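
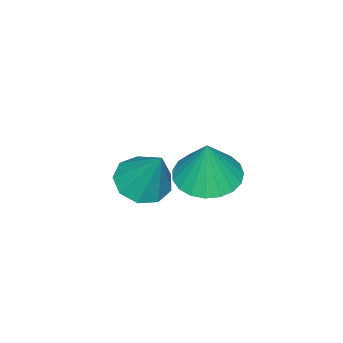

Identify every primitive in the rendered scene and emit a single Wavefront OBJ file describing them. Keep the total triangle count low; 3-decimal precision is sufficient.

v -1.49 0.918 -2.283
v -0.833 0.264 -2.355
v -1.17 1.082 -0.857
v -0.635 0.586 -2.437
v -0.585 0.966 -2.492
v -0.692 1.337 -2.51
v -0.936 1.636 -2.49
v -1.277 1.81 -2.433
v -1.654 1.831 -2.351
v -2.003 1.693 -2.257
v -2.263 1.422 -2.167
v -2.39 1.063 -2.097
v -2.361 0.68 -2.059
v -2.182 0.337 -2.06
v -1.883 0.095 -2.1
v -1.516 -0.005 -2.171
v -1.144 0.055 -2.261
v -2.588 -1.86 -4.496
v -1.867 -1.545 -4.844
v -2.212 -0.98 -2.924
v -2.316 -1.177 -4.943
v -2.892 -1.129 -4.832
v -3.325 -1.422 -4.564
v -3.414 -1.921 -4.264
v -3.116 -2.39 -4.073
v -2.571 -2.612 -4.079
v -2.034 -2.481 -4.281
v -1.756 -2.06 -4.583
f 2 1 4
f 2 4 3
f 4 1 5
f 4 5 3
f 5 1 6
f 5 6 3
f 6 1 7
f 6 7 3
f 7 1 8
f 7 8 3
f 8 1 9
f 8 9 3
f 9 1 10
f 9 10 3
f 10 1 11
f 10 11 3
f 11 1 12
f 11 12 3
f 12 1 13
f 12 13 3
f 13 1 14
f 13 14 3
f 14 1 15
f 14 15 3
f 15 1 16
f 15 16 3
f 16 1 17
f 16 17 3
f 17 1 2
f 17 2 3
f 19 18 21
f 19 21 20
f 21 18 22
f 21 22 20
f 22 18 23
f 22 23 20
f 23 18 24
f 23 24 20
f 24 18 25
f 24 25 20
f 25 18 26
f 25 26 20
f 26 18 27
f 26 27 20
f 27 18 28
f 27 28 20
f 28 18 19
f 28 19 20



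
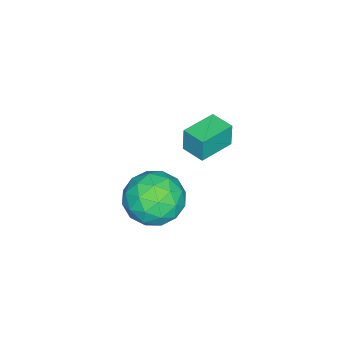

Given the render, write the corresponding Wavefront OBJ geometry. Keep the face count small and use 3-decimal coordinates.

v 1.877 0.004 -1.676
v 2.498 -0.861 -1.104
v 0.322 -1.179 -1.776
v 0.943 -2.044 -1.204
v 0.614 -1.044 -0.61
v 1.575 -0.313 -0.548
v 1.245 -1.727 -2.332
v 2.206 -0.996 -2.27
v 2.108 -1.931 -1.51
v 1.718 -1.509 -0.446
v 1.102 -0.531 -2.434
v 0.712 -0.109 -1.37
v 2.324 -0.325 -1.381
v 0.496 -1.715 -1.499
v 0.302 -1.127 -1.149
v 0.668 -1.636 -0.814
v 1.782 -0.002 -1.054
v 2.147 -0.511 -0.719
v 1.04 -0.618 -0.428
v 0.673 -1.529 -2.161
v 1.038 -2.038 -1.826
v 2.152 -0.404 -2.066
v 2.518 -0.913 -1.731
v 1.78 -1.422 -2.452
v 2.46 -1.463 -1.284
v 1.546 -2.158 -1.343
v 1.723 -1.971 -2.005
v 2.288 -1.542 -1.969
v 2.231 -1.214 -0.658
v 1.317 -1.91 -0.717
v 1.123 -1.322 -0.368
v 1.688 -0.892 -0.332
v 2.001 -1.843 -0.897
v 1.503 -0.13 -2.163
v 0.589 -0.826 -2.222
v 1.132 -1.148 -2.548
v 1.697 -0.718 -2.512
v 1.274 0.118 -1.537
v 0.36 -0.577 -1.596
v 0.532 -0.498 -0.911
v 1.097 -0.069 -0.875
v 0.819 -0.197 -1.983
v -3.475 -0.878 -2.077
v -3.522 -0.872 -0.999
v -3.096 0.058 -2.066
v -3.143 0.065 -0.987
v -2.077 -1.445 -2.013
v -2.124 -1.438 -0.934
v -1.698 -0.508 -2.001
v -1.745 -0.502 -0.923
f 1 38 17
f 38 12 41
f 17 41 6
f 38 41 17
f 1 17 13
f 17 6 18
f 13 18 2
f 17 18 13
f 1 13 22
f 13 2 23
f 22 23 8
f 13 23 22
f 1 22 34
f 22 8 37
f 34 37 11
f 22 37 34
f 1 34 38
f 34 11 42
f 38 42 12
f 34 42 38
f 2 18 29
f 18 6 32
f 29 32 10
f 18 32 29
f 6 41 19
f 41 12 40
f 19 40 5
f 41 40 19
f 12 42 39
f 42 11 35
f 39 35 3
f 42 35 39
f 11 37 36
f 37 8 24
f 36 24 7
f 37 24 36
f 8 23 28
f 23 2 25
f 28 25 9
f 23 25 28
f 4 30 16
f 30 10 31
f 16 31 5
f 30 31 16
f 4 16 14
f 16 5 15
f 14 15 3
f 16 15 14
f 4 14 21
f 14 3 20
f 21 20 7
f 14 20 21
f 4 21 26
f 21 7 27
f 26 27 9
f 21 27 26
f 4 26 30
f 26 9 33
f 30 33 10
f 26 33 30
f 5 31 19
f 31 10 32
f 19 32 6
f 31 32 19
f 3 15 39
f 15 5 40
f 39 40 12
f 15 40 39
f 7 20 36
f 20 3 35
f 36 35 11
f 20 35 36
f 9 27 28
f 27 7 24
f 28 24 8
f 27 24 28
f 10 33 29
f 33 9 25
f 29 25 2
f 33 25 29
f 44 46 43
f 47 44 43
f 43 46 45
f 45 47 43
f 44 50 46
f 48 44 47
f 48 50 44
f 46 50 45
f 49 47 45
f 45 50 49
f 49 48 47
f 50 48 49



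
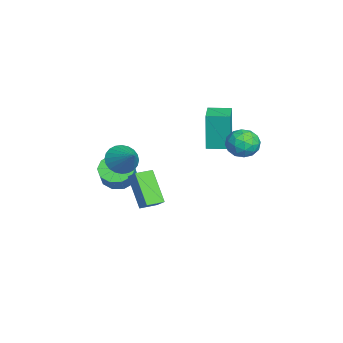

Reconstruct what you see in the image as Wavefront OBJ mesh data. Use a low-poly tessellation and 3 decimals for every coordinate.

v 0.797 2.824 1.152
v 1.692 2.952 1.142
v 0.928 2.008 2.358
v 1.823 2.136 2.348
v 1.269 2.826 2.536
v 1.189 3.33 1.791
v 1.431 1.63 1.709
v 1.351 2.134 0.964
v 2.084 2.214 1.486
v 1.984 2.953 1.998
v 0.636 2.007 1.502
v 0.536 2.746 2.014
v 1.233 2.96 1.041
v 1.387 2 2.459
v 1.061 2.405 2.57
v 1.587 2.481 2.564
v 0.937 3.182 1.422
v 1.464 3.258 1.416
v 1.215 3.183 2.236
v 1.156 1.702 2.084
v 1.683 1.778 2.078
v 1.033 2.479 0.936
v 1.559 2.555 0.93
v 1.405 1.777 1.264
v 1.99 2.601 1.237
v 2.066 2.121 1.947
v 1.836 1.824 1.571
v 1.789 2.12 1.133
v 1.931 3.036 1.538
v 2.008 2.556 2.247
v 1.682 2.961 2.358
v 1.635 3.258 1.919
v 2.161 2.602 1.741
v 0.612 2.404 1.253
v 0.689 1.924 1.962
v 0.985 1.702 1.581
v 0.938 1.999 1.142
v 0.554 2.839 1.553
v 0.63 2.359 2.263
v 0.831 2.84 2.367
v 0.784 3.136 1.929
v 0.459 2.358 1.759
v -0.608 -2.646 -4.12
v -1.775 -3.31 -2.505
v -1.175 -1.8 -4.182
v -2.342 -2.464 -2.567
v -0.058 -2.236 -3.553
v -1.225 -2.9 -1.938
v -0.625 -1.39 -3.615
v -1.792 -2.054 -2
v -3.141 -3.894 -3.231
v -2.693 -4.66 -3.625
v -1.952 -4.711 -2.683
v -2.399 -3.946 -2.289
v -2.416 -4.164 -3.816
v -1.674 -4.216 -2.874
v -2.415 -3.565 -3.784
v -1.673 -3.617 -2.842
v -2.691 -3.092 -3.541
v -1.95 -3.144 -2.598
v -3.139 -2.926 -3.179
v -2.398 -2.977 -2.237
v -3.588 -3.129 -2.837
v -2.847 -3.18 -1.895
v -3.866 -3.624 -2.646
v -3.124 -3.676 -1.704
v -3.867 -4.223 -2.678
v -3.125 -4.275 -1.736
v -3.59 -4.696 -2.922
v -2.849 -4.748 -1.979
v -3.142 -4.863 -3.283
v -2.401 -4.914 -2.341
v 2.391 -3.241 1.076
v 2.985 -3.774 0.729
v 3.569 -2.559 2.044
v 3.003 -3.508 0.519
v 2.928 -3.201 0.393
v 2.772 -2.901 0.372
v 2.557 -2.652 0.458
v 2.317 -2.493 0.638
v 2.089 -2.448 0.885
v 1.906 -2.524 1.161
v 1.797 -2.709 1.424
v 1.779 -2.975 1.634
v 1.853 -3.281 1.759
v 2.01 -3.582 1.781
v 2.225 -3.83 1.695
v 2.465 -3.989 1.515
v 2.693 -4.034 1.268
v 2.876 -3.959 0.992
v -2.562 0.68 -0.13
v -2.793 0.646 2.027
v -2.528 1.899 -0.107
v -2.759 1.865 2.05
v -1.061 0.635 0.03
v -1.292 0.601 2.187
v -1.027 1.854 0.053
v -1.258 1.82 2.21
f 1 38 17
f 38 12 41
f 17 41 6
f 38 41 17
f 1 17 13
f 17 6 18
f 13 18 2
f 17 18 13
f 1 13 22
f 13 2 23
f 22 23 8
f 13 23 22
f 1 22 34
f 22 8 37
f 34 37 11
f 22 37 34
f 1 34 38
f 34 11 42
f 38 42 12
f 34 42 38
f 2 18 29
f 18 6 32
f 29 32 10
f 18 32 29
f 6 41 19
f 41 12 40
f 19 40 5
f 41 40 19
f 12 42 39
f 42 11 35
f 39 35 3
f 42 35 39
f 11 37 36
f 37 8 24
f 36 24 7
f 37 24 36
f 8 23 28
f 23 2 25
f 28 25 9
f 23 25 28
f 4 30 16
f 30 10 31
f 16 31 5
f 30 31 16
f 4 16 14
f 16 5 15
f 14 15 3
f 16 15 14
f 4 14 21
f 14 3 20
f 21 20 7
f 14 20 21
f 4 21 26
f 21 7 27
f 26 27 9
f 21 27 26
f 4 26 30
f 26 9 33
f 30 33 10
f 26 33 30
f 5 31 19
f 31 10 32
f 19 32 6
f 31 32 19
f 3 15 39
f 15 5 40
f 39 40 12
f 15 40 39
f 7 20 36
f 20 3 35
f 36 35 11
f 20 35 36
f 9 27 28
f 27 7 24
f 28 24 8
f 27 24 28
f 10 33 29
f 33 9 25
f 29 25 2
f 33 25 29
f 44 46 43
f 47 44 43
f 43 46 45
f 45 47 43
f 44 50 46
f 48 44 47
f 48 50 44
f 46 50 45
f 49 47 45
f 45 50 49
f 49 48 47
f 50 48 49
f 52 51 55
f 52 55 53
f 53 55 56
f 53 56 54
f 55 51 57
f 55 57 56
f 56 57 58
f 56 58 54
f 57 51 59
f 57 59 58
f 58 59 60
f 58 60 54
f 59 51 61
f 59 61 60
f 60 61 62
f 60 62 54
f 61 51 63
f 61 63 62
f 62 63 64
f 62 64 54
f 63 51 65
f 63 65 64
f 64 65 66
f 64 66 54
f 65 51 67
f 65 67 66
f 66 67 68
f 66 68 54
f 67 51 69
f 67 69 68
f 68 69 70
f 68 70 54
f 69 51 71
f 69 71 70
f 70 71 72
f 70 72 54
f 71 51 52
f 71 52 72
f 72 52 53
f 72 53 54
f 74 73 76
f 74 76 75
f 76 73 77
f 76 77 75
f 77 73 78
f 77 78 75
f 78 73 79
f 78 79 75
f 79 73 80
f 79 80 75
f 80 73 81
f 80 81 75
f 81 73 82
f 81 82 75
f 82 73 83
f 82 83 75
f 83 73 84
f 83 84 75
f 84 73 85
f 84 85 75
f 85 73 86
f 85 86 75
f 86 73 87
f 86 87 75
f 87 73 88
f 87 88 75
f 88 73 89
f 88 89 75
f 89 73 90
f 89 90 75
f 90 73 74
f 90 74 75
f 92 94 91
f 95 92 91
f 91 94 93
f 93 95 91
f 92 98 94
f 96 92 95
f 96 98 92
f 94 98 93
f 97 95 93
f 93 98 97
f 97 96 95
f 98 96 97



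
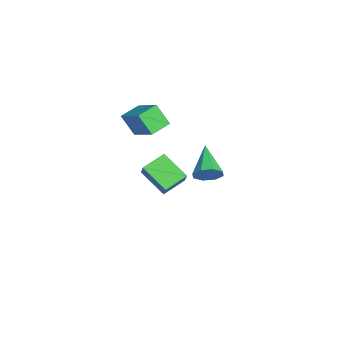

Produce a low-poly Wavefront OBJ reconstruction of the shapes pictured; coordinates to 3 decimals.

v 2.581 0.579 2.908
v 1.682 -0.328 3.713
v 2.006 1.52 3.327
v 1.107 0.613 4.131
v 3.213 0.627 3.669
v 2.314 -0.28 4.473
v 2.638 1.568 4.087
v 1.739 0.661 4.892
v -3.187 -0.385 2.709
v -3.568 -0.97 3.735
v -3.82 0.455 2.954
v -4.201 -0.129 3.979
v -1.859 0.349 3.621
v -2.24 -0.235 4.646
v -2.492 1.19 3.865
v -2.873 0.605 4.891
v -2.198 2.9 0.48
v -1.881 2.54 1.057
v -3.802 2.9 1.36
v -1.852 3.111 1.111
v -2.024 3.558 0.796
v -2.299 3.619 0.295
v -2.514 3.26 -0.097
v -2.544 2.689 -0.151
v -2.371 2.242 0.165
v -2.096 2.18 0.665
f 2 4 1
f 5 2 1
f 1 4 3
f 3 5 1
f 2 8 4
f 6 2 5
f 6 8 2
f 4 8 3
f 7 5 3
f 3 8 7
f 7 6 5
f 8 6 7
f 10 12 9
f 13 10 9
f 9 12 11
f 11 13 9
f 10 16 12
f 14 10 13
f 14 16 10
f 12 16 11
f 15 13 11
f 11 16 15
f 15 14 13
f 16 14 15
f 18 17 20
f 18 20 19
f 20 17 21
f 20 21 19
f 21 17 22
f 21 22 19
f 22 17 23
f 22 23 19
f 23 17 24
f 23 24 19
f 24 17 25
f 24 25 19
f 25 17 26
f 25 26 19
f 26 17 18
f 26 18 19



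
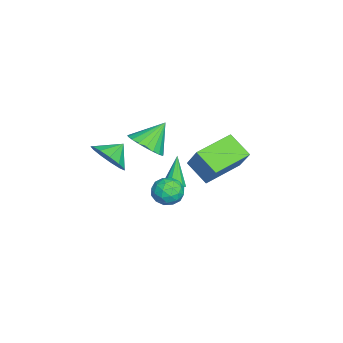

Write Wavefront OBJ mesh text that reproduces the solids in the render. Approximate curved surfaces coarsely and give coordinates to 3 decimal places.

v 2.522 -0.655 2.69
v 3.28 -0.871 3.306
v 1.818 0.175 3.85
v 3.409 -0.517 3.131
v 3.385 -0.186 2.88
v 3.212 0.063 2.596
v 2.919 0.188 2.328
v 2.558 0.168 2.123
v 2.191 0.005 2.016
v 1.88 -0.272 2.026
v 1.681 -0.615 2.151
v 1.628 -0.965 2.369
v 1.729 -1.261 2.642
v 1.967 -1.453 2.924
v 2.301 -1.506 3.166
v 2.674 -1.413 3.325
v 3.02 -1.188 3.375
v -2.304 0.053 -3.327
v -1.949 -0.377 -3.107
v -3.216 0.107 -1.753
v -1.801 -0.083 -3.031
v -1.812 0.255 -3.049
v -1.98 0.528 -3.156
v -2.251 0.651 -3.317
v -2.539 0.584 -3.481
v -2.752 0.348 -3.596
v -2.823 0.019 -3.626
v -2.73 -0.299 -3.561
v -2.501 -0.506 -3.422
v -2.21 -0.534 -3.253
v 1.038 3.529 0.707
v 0.326 2.569 1.528
v 1.855 4.054 2.028
v 1.143 3.095 2.85
v 2.517 2.125 0.35
v 1.805 1.166 1.172
v 3.334 2.651 1.672
v 2.622 1.691 2.493
v 3.819 -2.169 2.571
v 4.358 -2.424 3.411
v 3.181 -1.551 3.169
v 4.612 -1.951 3.191
v 4.614 -1.547 2.775
v 4.363 -1.34 2.294
v 3.94 -1.397 1.901
v 3.478 -1.699 1.721
v 3.124 -2.15 1.811
v 2.991 -2.607 2.142
v 3.121 -2.926 2.61
v 3.472 -3.004 3.065
v 3.933 -2.817 3.364
v -0.772 0.237 -2.199
v -0.145 0.798 -2.385
v 0.185 -0.718 -1.855
v 0.812 -0.157 -2.041
v 0.307 -0.027 -1.355
v -0.284 0.564 -1.567
v 0.324 -0.484 -2.673
v -0.267 0.107 -2.885
v 0.533 0.353 -2.678
v 0.522 0.635 -1.864
v -0.482 -0.555 -2.376
v -0.493 -0.273 -1.562
v -0.542 0.601 -2.322
v 0.582 -0.521 -1.918
v 0.286 -0.445 -1.514
v 0.654 -0.115 -1.624
v -0.624 0.464 -1.841
v -0.256 0.793 -1.951
v 0.01 0.309 -1.345
v 0.296 -0.713 -2.289
v 0.664 -0.384 -2.399
v -0.614 0.195 -2.616
v -0.246 0.525 -2.726
v 0.03 -0.229 -2.895
v 0.225 0.67 -2.604
v 0.787 0.108 -2.402
v 0.5 -0.084 -2.773
v 0.153 0.263 -2.898
v 0.218 0.836 -2.125
v 0.781 0.274 -1.923
v 0.484 0.351 -1.52
v 0.136 0.698 -1.644
v 0.617 0.574 -2.297
v -0.741 -0.194 -2.317
v -0.178 -0.756 -2.115
v -0.096 -0.618 -2.596
v -0.444 -0.271 -2.72
v -0.747 -0.028 -1.838
v -0.185 -0.59 -1.636
v -0.113 -0.183 -1.342
v -0.46 0.164 -1.467
v -0.577 -0.494 -1.943
f 2 1 4
f 2 4 3
f 4 1 5
f 4 5 3
f 5 1 6
f 5 6 3
f 6 1 7
f 6 7 3
f 7 1 8
f 7 8 3
f 8 1 9
f 8 9 3
f 9 1 10
f 9 10 3
f 10 1 11
f 10 11 3
f 11 1 12
f 11 12 3
f 12 1 13
f 12 13 3
f 13 1 14
f 13 14 3
f 14 1 15
f 14 15 3
f 15 1 16
f 15 16 3
f 16 1 17
f 16 17 3
f 17 1 2
f 17 2 3
f 19 18 21
f 19 21 20
f 21 18 22
f 21 22 20
f 22 18 23
f 22 23 20
f 23 18 24
f 23 24 20
f 24 18 25
f 24 25 20
f 25 18 26
f 25 26 20
f 26 18 27
f 26 27 20
f 27 18 28
f 27 28 20
f 28 18 29
f 28 29 20
f 29 18 30
f 29 30 20
f 30 18 19
f 30 19 20
f 32 34 31
f 35 32 31
f 31 34 33
f 33 35 31
f 32 38 34
f 36 32 35
f 36 38 32
f 34 38 33
f 37 35 33
f 33 38 37
f 37 36 35
f 38 36 37
f 40 39 42
f 40 42 41
f 42 39 43
f 42 43 41
f 43 39 44
f 43 44 41
f 44 39 45
f 44 45 41
f 45 39 46
f 45 46 41
f 46 39 47
f 46 47 41
f 47 39 48
f 47 48 41
f 48 39 49
f 48 49 41
f 49 39 50
f 49 50 41
f 50 39 51
f 50 51 41
f 51 39 40
f 51 40 41
f 52 89 68
f 89 63 92
f 68 92 57
f 89 92 68
f 52 68 64
f 68 57 69
f 64 69 53
f 68 69 64
f 52 64 73
f 64 53 74
f 73 74 59
f 64 74 73
f 52 73 85
f 73 59 88
f 85 88 62
f 73 88 85
f 52 85 89
f 85 62 93
f 89 93 63
f 85 93 89
f 53 69 80
f 69 57 83
f 80 83 61
f 69 83 80
f 57 92 70
f 92 63 91
f 70 91 56
f 92 91 70
f 63 93 90
f 93 62 86
f 90 86 54
f 93 86 90
f 62 88 87
f 88 59 75
f 87 75 58
f 88 75 87
f 59 74 79
f 74 53 76
f 79 76 60
f 74 76 79
f 55 81 67
f 81 61 82
f 67 82 56
f 81 82 67
f 55 67 65
f 67 56 66
f 65 66 54
f 67 66 65
f 55 65 72
f 65 54 71
f 72 71 58
f 65 71 72
f 55 72 77
f 72 58 78
f 77 78 60
f 72 78 77
f 55 77 81
f 77 60 84
f 81 84 61
f 77 84 81
f 56 82 70
f 82 61 83
f 70 83 57
f 82 83 70
f 54 66 90
f 66 56 91
f 90 91 63
f 66 91 90
f 58 71 87
f 71 54 86
f 87 86 62
f 71 86 87
f 60 78 79
f 78 58 75
f 79 75 59
f 78 75 79
f 61 84 80
f 84 60 76
f 80 76 53
f 84 76 80



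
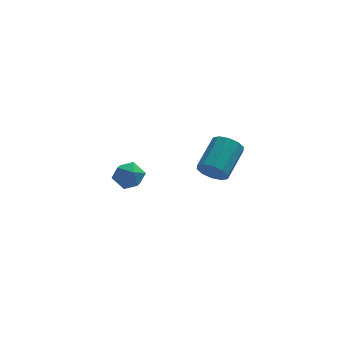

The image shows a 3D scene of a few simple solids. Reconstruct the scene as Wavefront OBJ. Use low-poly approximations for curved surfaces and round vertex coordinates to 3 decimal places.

v -2.538 3.91 -1.363
v -1.66 3.901 -1.657
v -2.64 2.439 -1.623
v -1.762 2.43 -1.917
v -1.949 2.576 -1.023
v -1.886 3.485 -0.862
v -2.414 2.855 -2.418
v -2.351 3.764 -2.257
v -1.584 3.249 -2.309
v -1.296 3.077 -1.447
v -3.004 3.263 -1.833
v -2.716 3.091 -0.971
v 1.317 -3.618 3.027
v 2.007 -3.801 2.645
v 2.894 -2.345 3.551
v 2.203 -2.162 3.933
v 1.756 -3.472 2.363
v 2.643 -2.017 3.268
v 1.338 -3.2 2.334
v 2.224 -1.744 3.239
v 0.911 -3.087 2.57
v 1.797 -1.631 3.475
v 0.639 -3.176 2.981
v 1.526 -1.721 3.886
v 0.626 -3.435 3.409
v 1.513 -1.979 4.315
v 0.877 -3.763 3.692
v 1.764 -2.308 4.597
v 1.296 -4.036 3.721
v 2.182 -2.58 4.626
v 1.723 -4.149 3.485
v 2.609 -2.693 4.39
v 1.994 -4.059 3.074
v 2.881 -2.604 3.979
f 1 12 6
f 1 6 2
f 1 2 8
f 1 8 11
f 1 11 12
f 2 6 10
f 6 12 5
f 12 11 3
f 11 8 7
f 8 2 9
f 4 10 5
f 4 5 3
f 4 3 7
f 4 7 9
f 4 9 10
f 5 10 6
f 3 5 12
f 7 3 11
f 9 7 8
f 10 9 2
f 14 13 17
f 14 17 15
f 15 17 18
f 15 18 16
f 17 13 19
f 17 19 18
f 18 19 20
f 18 20 16
f 19 13 21
f 19 21 20
f 20 21 22
f 20 22 16
f 21 13 23
f 21 23 22
f 22 23 24
f 22 24 16
f 23 13 25
f 23 25 24
f 24 25 26
f 24 26 16
f 25 13 27
f 25 27 26
f 26 27 28
f 26 28 16
f 27 13 29
f 27 29 28
f 28 29 30
f 28 30 16
f 29 13 31
f 29 31 30
f 30 31 32
f 30 32 16
f 31 13 33
f 31 33 32
f 32 33 34
f 32 34 16
f 33 13 14
f 33 14 34
f 34 14 15
f 34 15 16



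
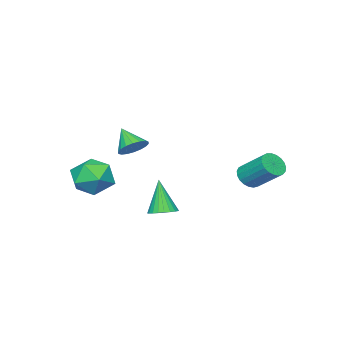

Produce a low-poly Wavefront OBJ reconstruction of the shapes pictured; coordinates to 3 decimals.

v -1.935 2.594 -1.608
v -1.236 2.424 -1.394
v -1.227 3.896 -0.257
v -1.925 4.066 -0.472
v -1.185 2.612 -1.638
v -1.176 4.084 -0.501
v -1.264 2.797 -1.876
v -1.255 4.269 -0.739
v -1.459 2.946 -2.069
v -1.449 4.418 -0.932
v -1.735 3.035 -2.181
v -1.726 4.507 -1.044
v -2.047 3.048 -2.195
v -2.037 4.52 -1.058
v -2.339 2.982 -2.107
v -2.329 4.454 -0.97
v -2.561 2.849 -1.933
v -2.551 4.321 -0.796
v -2.675 2.672 -1.703
v -2.665 4.144 -0.566
v -2.661 2.481 -1.457
v -2.651 3.953 -0.32
v -2.521 2.31 -1.236
v -2.511 3.782 -0.099
v -2.28 2.188 -1.08
v -2.27 3.66 0.057
v -1.979 2.137 -1.016
v -1.97 3.609 0.121
v -1.671 2.164 -1.054
v -1.661 3.636 0.083
v -1.408 2.265 -1.187
v -1.399 3.737 -0.05
v 3.306 1.671 -2.621
v 4.025 1.663 -2.493
v 2.974 1.129 -0.799
v 3.959 1.931 -2.424
v 3.795 2.16 -2.386
v 3.555 2.315 -2.384
v 3.278 2.372 -2.418
v 3.005 2.322 -2.482
v 2.778 2.173 -2.568
v 2.632 1.947 -2.662
v 2.588 1.68 -2.75
v 2.653 1.411 -2.818
v 2.818 1.182 -2.856
v 3.057 1.027 -2.858
v 3.334 0.971 -2.824
v 3.607 1.021 -2.76
v 3.834 1.17 -2.674
v 3.981 1.395 -2.58
v 2.365 -0.955 0.616
v 2.857 -0.562 1.109
v 2.135 -1.905 1.604
v 2.541 -0.413 1.177
v 2.19 -0.372 1.135
v 1.874 -0.447 0.989
v 1.655 -0.622 0.77
v 1.577 -0.863 0.52
v 1.655 -1.123 0.289
v 1.874 -1.349 0.123
v 2.19 -1.497 0.054
v 2.541 -1.538 0.097
v 2.857 -1.464 0.242
v 3.076 -1.288 0.462
v 3.154 -1.047 0.712
v 3.076 -0.788 0.943
v 4.131 -1.867 -2.167
v 4.812 -2.461 -1.349
v 2.508 -2.299 -1.131
v 3.189 -2.893 -0.313
v 3.266 -1.679 -0.404
v 4.269 -1.413 -1.044
v 3.051 -3.347 -1.436
v 4.054 -3.081 -2.076
v 4.144 -3.377 -0.897
v 4.277 -2.346 -0.258
v 3.043 -2.414 -2.222
v 3.176 -1.383 -1.583
f 2 1 5
f 2 5 3
f 3 5 6
f 3 6 4
f 5 1 7
f 5 7 6
f 6 7 8
f 6 8 4
f 7 1 9
f 7 9 8
f 8 9 10
f 8 10 4
f 9 1 11
f 9 11 10
f 10 11 12
f 10 12 4
f 11 1 13
f 11 13 12
f 12 13 14
f 12 14 4
f 13 1 15
f 13 15 14
f 14 15 16
f 14 16 4
f 15 1 17
f 15 17 16
f 16 17 18
f 16 18 4
f 17 1 19
f 17 19 18
f 18 19 20
f 18 20 4
f 19 1 21
f 19 21 20
f 20 21 22
f 20 22 4
f 21 1 23
f 21 23 22
f 22 23 24
f 22 24 4
f 23 1 25
f 23 25 24
f 24 25 26
f 24 26 4
f 25 1 27
f 25 27 26
f 26 27 28
f 26 28 4
f 27 1 29
f 27 29 28
f 28 29 30
f 28 30 4
f 29 1 31
f 29 31 30
f 30 31 32
f 30 32 4
f 31 1 2
f 31 2 32
f 32 2 3
f 32 3 4
f 34 33 36
f 34 36 35
f 36 33 37
f 36 37 35
f 37 33 38
f 37 38 35
f 38 33 39
f 38 39 35
f 39 33 40
f 39 40 35
f 40 33 41
f 40 41 35
f 41 33 42
f 41 42 35
f 42 33 43
f 42 43 35
f 43 33 44
f 43 44 35
f 44 33 45
f 44 45 35
f 45 33 46
f 45 46 35
f 46 33 47
f 46 47 35
f 47 33 48
f 47 48 35
f 48 33 49
f 48 49 35
f 49 33 50
f 49 50 35
f 50 33 34
f 50 34 35
f 52 51 54
f 52 54 53
f 54 51 55
f 54 55 53
f 55 51 56
f 55 56 53
f 56 51 57
f 56 57 53
f 57 51 58
f 57 58 53
f 58 51 59
f 58 59 53
f 59 51 60
f 59 60 53
f 60 51 61
f 60 61 53
f 61 51 62
f 61 62 53
f 62 51 63
f 62 63 53
f 63 51 64
f 63 64 53
f 64 51 65
f 64 65 53
f 65 51 66
f 65 66 53
f 66 51 52
f 66 52 53
f 67 78 72
f 67 72 68
f 67 68 74
f 67 74 77
f 67 77 78
f 68 72 76
f 72 78 71
f 78 77 69
f 77 74 73
f 74 68 75
f 70 76 71
f 70 71 69
f 70 69 73
f 70 73 75
f 70 75 76
f 71 76 72
f 69 71 78
f 73 69 77
f 75 73 74
f 76 75 68



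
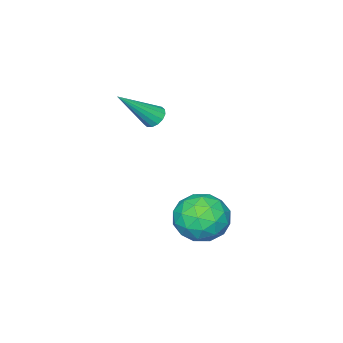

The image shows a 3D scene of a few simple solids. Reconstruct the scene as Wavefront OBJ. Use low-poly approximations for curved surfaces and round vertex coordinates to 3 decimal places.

v 1.61 2.345 -3.36
v 2.63 2.218 -3.912
v 1.05 0.662 -4.008
v 2.07 0.535 -4.56
v 2.03 0.504 -3.394
v 2.376 1.544 -2.994
v 1.304 1.336 -4.926
v 1.65 2.376 -4.526
v 2.441 1.594 -4.88
v 2.89 1.08 -3.933
v 0.79 1.8 -3.987
v 1.239 1.286 -3.04
v 2.169 2.429 -3.579
v 1.511 0.451 -4.341
v 1.487 0.433 -3.655
v 2.087 0.358 -3.98
v 2.02 2.033 -3.039
v 2.62 1.959 -3.364
v 2.267 0.951 -3.059
v 1.06 0.921 -4.556
v 1.66 0.847 -4.881
v 1.593 2.522 -3.94
v 2.193 2.447 -4.265
v 1.413 1.929 -4.861
v 2.658 1.988 -4.473
v 2.328 0.999 -4.854
v 1.878 1.469 -5.069
v 2.082 2.081 -4.834
v 2.922 1.686 -3.916
v 2.592 0.697 -4.297
v 2.569 0.678 -3.612
v 2.772 1.29 -3.376
v 2.81 1.319 -4.485
v 1.088 2.183 -3.623
v 0.758 1.194 -4.004
v 0.908 1.59 -4.544
v 1.111 2.202 -4.308
v 1.352 1.881 -3.066
v 1.022 0.892 -3.447
v 1.598 0.799 -3.086
v 1.802 1.411 -2.851
v 0.87 1.561 -3.435
v -0.517 -3.192 -1.391
v -0.217 -2.717 -1.489
v 0.917 -3.788 0.111
v -0.409 -2.644 -1.277
v -0.63 -2.718 -1.096
v -0.82 -2.919 -0.993
v -0.929 -3.193 -0.998
v -0.928 -3.467 -1.108
v -0.816 -3.667 -1.294
v -0.624 -3.74 -1.506
v -0.404 -3.666 -1.687
v -0.213 -3.465 -1.789
v -0.104 -3.191 -1.784
v -0.105 -2.917 -1.675
f 1 38 17
f 38 12 41
f 17 41 6
f 38 41 17
f 1 17 13
f 17 6 18
f 13 18 2
f 17 18 13
f 1 13 22
f 13 2 23
f 22 23 8
f 13 23 22
f 1 22 34
f 22 8 37
f 34 37 11
f 22 37 34
f 1 34 38
f 34 11 42
f 38 42 12
f 34 42 38
f 2 18 29
f 18 6 32
f 29 32 10
f 18 32 29
f 6 41 19
f 41 12 40
f 19 40 5
f 41 40 19
f 12 42 39
f 42 11 35
f 39 35 3
f 42 35 39
f 11 37 36
f 37 8 24
f 36 24 7
f 37 24 36
f 8 23 28
f 23 2 25
f 28 25 9
f 23 25 28
f 4 30 16
f 30 10 31
f 16 31 5
f 30 31 16
f 4 16 14
f 16 5 15
f 14 15 3
f 16 15 14
f 4 14 21
f 14 3 20
f 21 20 7
f 14 20 21
f 4 21 26
f 21 7 27
f 26 27 9
f 21 27 26
f 4 26 30
f 26 9 33
f 30 33 10
f 26 33 30
f 5 31 19
f 31 10 32
f 19 32 6
f 31 32 19
f 3 15 39
f 15 5 40
f 39 40 12
f 15 40 39
f 7 20 36
f 20 3 35
f 36 35 11
f 20 35 36
f 9 27 28
f 27 7 24
f 28 24 8
f 27 24 28
f 10 33 29
f 33 9 25
f 29 25 2
f 33 25 29
f 44 43 46
f 44 46 45
f 46 43 47
f 46 47 45
f 47 43 48
f 47 48 45
f 48 43 49
f 48 49 45
f 49 43 50
f 49 50 45
f 50 43 51
f 50 51 45
f 51 43 52
f 51 52 45
f 52 43 53
f 52 53 45
f 53 43 54
f 53 54 45
f 54 43 55
f 54 55 45
f 55 43 56
f 55 56 45
f 56 43 44
f 56 44 45



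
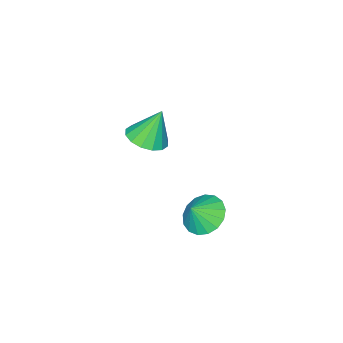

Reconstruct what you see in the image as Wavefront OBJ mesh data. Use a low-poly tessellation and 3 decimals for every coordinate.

v 3.117 3.943 -2.255
v 3.949 3.822 -2.949
v 3.823 3.797 -1.385
v 3.939 4.335 -2.855
v 3.741 4.758 -2.623
v 3.4 4.995 -2.307
v 2.994 4.99 -1.98
v 2.617 4.746 -1.715
v 2.354 4.318 -1.574
v 2.266 3.804 -1.589
v 2.373 3.322 -1.757
v 2.651 2.982 -2.039
v 3.036 2.862 -2.371
v 3.439 2.99 -2.676
v 3.769 3.337 -2.885
v 1.114 -1.405 -1.484
v 2.125 -1.42 -1.133
v 0.506 -1.015 0.284
v 2.032 -0.895 -1.281
v 1.694 -0.506 -1.483
v 1.2 -0.358 -1.686
v 0.683 -0.491 -1.834
v 0.281 -0.868 -1.889
v 0.103 -1.39 -1.835
v 0.196 -1.916 -1.687
v 0.534 -2.305 -1.485
v 1.028 -2.453 -1.282
v 1.545 -2.32 -1.134
v 1.946 -1.942 -1.079
f 2 1 4
f 2 4 3
f 4 1 5
f 4 5 3
f 5 1 6
f 5 6 3
f 6 1 7
f 6 7 3
f 7 1 8
f 7 8 3
f 8 1 9
f 8 9 3
f 9 1 10
f 9 10 3
f 10 1 11
f 10 11 3
f 11 1 12
f 11 12 3
f 12 1 13
f 12 13 3
f 13 1 14
f 13 14 3
f 14 1 15
f 14 15 3
f 15 1 2
f 15 2 3
f 17 16 19
f 17 19 18
f 19 16 20
f 19 20 18
f 20 16 21
f 20 21 18
f 21 16 22
f 21 22 18
f 22 16 23
f 22 23 18
f 23 16 24
f 23 24 18
f 24 16 25
f 24 25 18
f 25 16 26
f 25 26 18
f 26 16 27
f 26 27 18
f 27 16 28
f 27 28 18
f 28 16 29
f 28 29 18
f 29 16 17
f 29 17 18



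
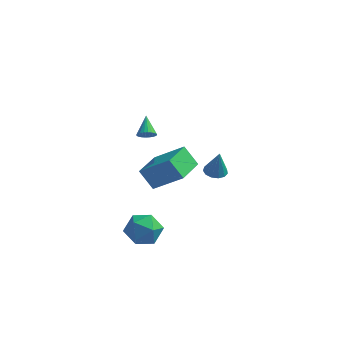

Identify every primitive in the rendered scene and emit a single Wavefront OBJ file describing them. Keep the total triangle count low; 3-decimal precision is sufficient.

v -1.912 -2.088 3.156
v -1.679 -1.747 2.824
v -2.248 -1.132 3.904
v -1.87 -1.754 2.747
v -2.068 -1.812 2.732
v -2.243 -1.912 2.782
v -2.366 -2.039 2.888
v -2.421 -2.173 3.036
v -2.398 -2.295 3.202
v -2.301 -2.385 3.361
v -2.145 -2.43 3.488
v -1.953 -2.423 3.566
v -1.755 -2.365 3.581
v -1.581 -2.265 3.531
v -1.457 -2.138 3.424
v -1.403 -2.004 3.277
v -1.426 -1.882 3.111
v -1.523 -1.792 2.952
v -2.669 -2.104 -4.505
v -1.867 -1.605 -3.894
v -2.033 -3.735 -4.006
v -1.231 -3.236 -3.395
v -2.307 -3.168 -3.073
v -2.7 -2.16 -3.382
v -1.2 -3.18 -4.518
v -1.593 -2.172 -4.827
v -0.959 -2.269 -3.902
v -1.643 -2.262 -3.009
v -2.257 -3.078 -4.891
v -2.941 -3.071 -3.998
v -2.038 -0.723 -2.163
v -2.872 -0.502 -1.086
v -1.783 1.141 -2.348
v -2.618 1.361 -1.272
v -0.342 -0.821 -0.828
v -1.177 -0.601 0.248
v -0.088 1.042 -1.014
v -0.922 1.263 0.063
v 0.436 2.611 -2.624
v 1.031 2.302 -2.736
v 0.684 2.529 -1.076
v 1.105 2.678 -2.727
v 0.966 3.033 -2.686
v 0.659 3.254 -2.625
v 0.281 3.271 -2.564
v -0.047 3.078 -2.522
v -0.222 2.738 -2.512
v -0.188 2.357 -2.538
v 0.044 2.057 -2.591
v 0.401 1.933 -2.655
v 0.769 2.024 -2.709
f 2 1 4
f 2 4 3
f 4 1 5
f 4 5 3
f 5 1 6
f 5 6 3
f 6 1 7
f 6 7 3
f 7 1 8
f 7 8 3
f 8 1 9
f 8 9 3
f 9 1 10
f 9 10 3
f 10 1 11
f 10 11 3
f 11 1 12
f 11 12 3
f 12 1 13
f 12 13 3
f 13 1 14
f 13 14 3
f 14 1 15
f 14 15 3
f 15 1 16
f 15 16 3
f 16 1 17
f 16 17 3
f 17 1 18
f 17 18 3
f 18 1 2
f 18 2 3
f 19 30 24
f 19 24 20
f 19 20 26
f 19 26 29
f 19 29 30
f 20 24 28
f 24 30 23
f 30 29 21
f 29 26 25
f 26 20 27
f 22 28 23
f 22 23 21
f 22 21 25
f 22 25 27
f 22 27 28
f 23 28 24
f 21 23 30
f 25 21 29
f 27 25 26
f 28 27 20
f 32 34 31
f 35 32 31
f 31 34 33
f 33 35 31
f 32 38 34
f 36 32 35
f 36 38 32
f 34 38 33
f 37 35 33
f 33 38 37
f 37 36 35
f 38 36 37
f 40 39 42
f 40 42 41
f 42 39 43
f 42 43 41
f 43 39 44
f 43 44 41
f 44 39 45
f 44 45 41
f 45 39 46
f 45 46 41
f 46 39 47
f 46 47 41
f 47 39 48
f 47 48 41
f 48 39 49
f 48 49 41
f 49 39 50
f 49 50 41
f 50 39 51
f 50 51 41
f 51 39 40
f 51 40 41



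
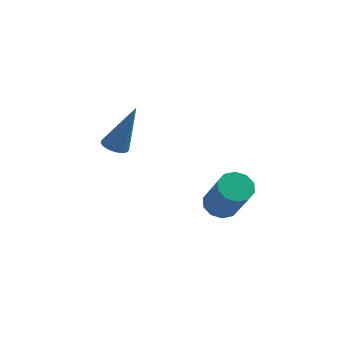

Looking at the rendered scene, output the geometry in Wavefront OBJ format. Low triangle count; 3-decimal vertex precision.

v 2.862 -0.697 -3.585
v 3.408 -0.308 -3.583
v 4.063 -1.234 -2.034
v 3.518 -1.623 -2.035
v 3.119 -0.124 -3.351
v 3.775 -1.05 -1.802
v 2.732 -0.159 -3.208
v 3.388 -1.084 -1.659
v 2.395 -0.399 -3.209
v 3.05 -1.325 -1.659
v 2.236 -0.753 -3.353
v 2.892 -1.679 -1.804
v 2.317 -1.086 -3.586
v 2.972 -2.012 -2.037
v 2.605 -1.27 -3.818
v 3.261 -2.196 -2.269
v 2.992 -1.236 -3.961
v 3.648 -2.161 -2.412
v 3.33 -0.995 -3.961
v 3.985 -1.921 -2.411
v 3.488 -0.641 -3.816
v 4.144 -1.567 -2.267
v -1.1 0.381 -1.815
v -0.609 0.416 -2.009
v -0.38 0.639 0.055
v -0.675 0.627 -2.013
v -0.815 0.794 -1.982
v -1.004 0.89 -1.922
v -1.21 0.898 -1.844
v -1.397 0.817 -1.761
v -1.532 0.66 -1.687
v -1.593 0.454 -1.635
v -1.569 0.236 -1.614
v -1.464 0.043 -1.628
v -1.296 -0.092 -1.674
v -1.094 -0.145 -1.744
v -0.893 -0.107 -1.827
v -0.728 0.015 -1.907
v -0.628 0.2 -1.972
f 2 1 5
f 2 5 3
f 3 5 6
f 3 6 4
f 5 1 7
f 5 7 6
f 6 7 8
f 6 8 4
f 7 1 9
f 7 9 8
f 8 9 10
f 8 10 4
f 9 1 11
f 9 11 10
f 10 11 12
f 10 12 4
f 11 1 13
f 11 13 12
f 12 13 14
f 12 14 4
f 13 1 15
f 13 15 14
f 14 15 16
f 14 16 4
f 15 1 17
f 15 17 16
f 16 17 18
f 16 18 4
f 17 1 19
f 17 19 18
f 18 19 20
f 18 20 4
f 19 1 21
f 19 21 20
f 20 21 22
f 20 22 4
f 21 1 2
f 21 2 22
f 22 2 3
f 22 3 4
f 24 23 26
f 24 26 25
f 26 23 27
f 26 27 25
f 27 23 28
f 27 28 25
f 28 23 29
f 28 29 25
f 29 23 30
f 29 30 25
f 30 23 31
f 30 31 25
f 31 23 32
f 31 32 25
f 32 23 33
f 32 33 25
f 33 23 34
f 33 34 25
f 34 23 35
f 34 35 25
f 35 23 36
f 35 36 25
f 36 23 37
f 36 37 25
f 37 23 38
f 37 38 25
f 38 23 39
f 38 39 25
f 39 23 24
f 39 24 25



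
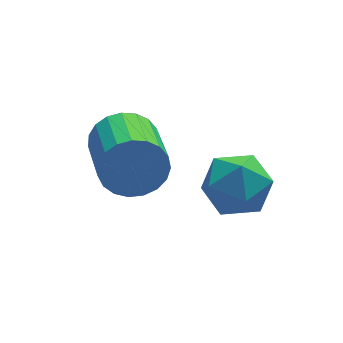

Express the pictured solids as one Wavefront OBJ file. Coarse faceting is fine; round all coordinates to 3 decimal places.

v -0.218 2.197 -1.249
v 0.265 1.894 -1.932
v 0.022 0.16 -1.334
v -0.462 0.463 -0.651
v 0.523 1.947 -1.672
v 0.28 0.213 -1.075
v 0.653 2.043 -1.339
v 0.41 0.309 -0.742
v 0.633 2.166 -0.991
v 0.39 0.432 -0.394
v 0.465 2.295 -0.687
v 0.222 0.561 -0.09
v 0.179 2.406 -0.48
v -0.064 0.672 0.117
v -0.176 2.481 -0.406
v -0.419 0.747 0.191
v -0.538 2.507 -0.478
v -0.781 0.773 0.119
v -0.845 2.48 -0.683
v -1.088 0.746 -0.086
v -1.043 2.403 -0.986
v -1.286 0.669 -0.388
v -1.099 2.291 -1.334
v -1.342 0.557 -0.737
v -1.003 2.163 -1.667
v -1.246 0.429 -1.07
v -0.771 2.04 -1.928
v -1.014 0.306 -1.331
v -0.444 1.945 -2.072
v -0.687 0.211 -1.475
v -0.077 1.893 -2.073
v -0.32 0.159 -1.476
v 0.992 -0.239 -1.198
v 1.844 0.217 -1.152
v 1.656 -1.537 -0.628
v 2.508 -1.081 -0.582
v 1.79 -0.826 0.014
v 1.38 -0.024 -0.338
v 2.12 -1.296 -1.442
v 1.71 -0.494 -1.794
v 2.541 -0.437 -1.303
v 2.338 -0.146 -0.403
v 1.162 -1.174 -1.377
v 0.959 -0.883 -0.477
f 2 1 5
f 2 5 3
f 3 5 6
f 3 6 4
f 5 1 7
f 5 7 6
f 6 7 8
f 6 8 4
f 7 1 9
f 7 9 8
f 8 9 10
f 8 10 4
f 9 1 11
f 9 11 10
f 10 11 12
f 10 12 4
f 11 1 13
f 11 13 12
f 12 13 14
f 12 14 4
f 13 1 15
f 13 15 14
f 14 15 16
f 14 16 4
f 15 1 17
f 15 17 16
f 16 17 18
f 16 18 4
f 17 1 19
f 17 19 18
f 18 19 20
f 18 20 4
f 19 1 21
f 19 21 20
f 20 21 22
f 20 22 4
f 21 1 23
f 21 23 22
f 22 23 24
f 22 24 4
f 23 1 25
f 23 25 24
f 24 25 26
f 24 26 4
f 25 1 27
f 25 27 26
f 26 27 28
f 26 28 4
f 27 1 29
f 27 29 28
f 28 29 30
f 28 30 4
f 29 1 31
f 29 31 30
f 30 31 32
f 30 32 4
f 31 1 2
f 31 2 32
f 32 2 3
f 32 3 4
f 33 44 38
f 33 38 34
f 33 34 40
f 33 40 43
f 33 43 44
f 34 38 42
f 38 44 37
f 44 43 35
f 43 40 39
f 40 34 41
f 36 42 37
f 36 37 35
f 36 35 39
f 36 39 41
f 36 41 42
f 37 42 38
f 35 37 44
f 39 35 43
f 41 39 40
f 42 41 34



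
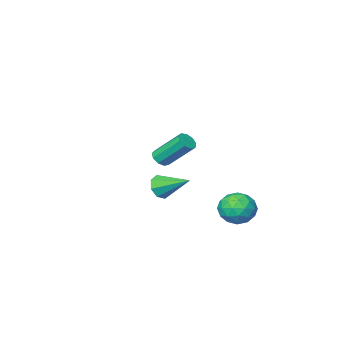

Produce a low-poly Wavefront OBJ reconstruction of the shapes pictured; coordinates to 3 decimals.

v -0.155 2.623 -2.572
v 0.523 2.79 -3.242
v -0.383 1.19 -3.158
v 0.295 1.357 -3.828
v 0.547 1.263 -2.899
v 0.687 2.149 -2.536
v -0.547 1.831 -3.864
v -0.407 2.717 -3.501
v 0.28 2.3 -4.04
v 0.956 1.949 -3.444
v -0.816 2.031 -2.956
v -0.14 1.68 -2.36
v 0.204 2.832 -2.855
v -0.064 1.148 -3.545
v 0.084 1.092 -2.998
v 0.482 1.19 -3.392
v 0.3 2.456 -2.441
v 0.699 2.554 -2.834
v 0.713 1.656 -2.633
v -0.559 1.426 -3.566
v -0.16 1.524 -3.959
v -0.342 2.79 -3.008
v 0.056 2.888 -3.402
v -0.573 2.324 -3.767
v 0.46 2.643 -3.718
v 0.326 1.8 -4.063
v -0.169 2.079 -4.084
v -0.086 2.6 -3.871
v 0.857 2.436 -3.368
v 0.723 1.594 -3.712
v 0.871 1.539 -3.166
v 0.954 2.059 -2.953
v 0.714 2.148 -3.837
v -0.583 2.386 -2.688
v -0.717 1.544 -3.032
v -0.814 1.921 -3.447
v -0.731 2.441 -3.234
v -0.186 2.18 -2.337
v -0.32 1.337 -2.682
v 0.226 1.38 -2.529
v 0.309 1.901 -2.316
v -0.574 1.832 -2.563
v 0.65 -3.837 -3.831
v 1.159 -3.9 -3.284
v -0.05 -2.323 -3.009
v 1.344 -3.577 -3.721
v 1.123 -3.406 -4.222
v 0.624 -3.488 -4.495
v 0.141 -3.775 -4.379
v -0.045 -4.098 -3.942
v 0.176 -4.268 -3.441
v 0.675 -4.186 -3.168
v 4.017 1.889 0.74
v 4.366 2.243 0.628
v 3.672 3.326 1.887
v 3.323 2.971 2
v 4.082 2.289 0.431
v 3.388 3.372 1.691
v 3.767 2.148 0.379
v 3.073 3.231 1.639
v 3.569 1.885 0.496
v 2.875 2.968 1.756
v 3.581 1.624 0.727
v 2.887 2.707 1.987
v 3.797 1.487 0.964
v 3.103 2.57 2.224
v 4.116 1.537 1.097
v 3.422 2.62 2.356
v 4.388 1.752 1.062
v 3.694 2.835 2.322
v 4.487 2.031 0.877
v 3.793 3.114 2.136
f 1 38 17
f 38 12 41
f 17 41 6
f 38 41 17
f 1 17 13
f 17 6 18
f 13 18 2
f 17 18 13
f 1 13 22
f 13 2 23
f 22 23 8
f 13 23 22
f 1 22 34
f 22 8 37
f 34 37 11
f 22 37 34
f 1 34 38
f 34 11 42
f 38 42 12
f 34 42 38
f 2 18 29
f 18 6 32
f 29 32 10
f 18 32 29
f 6 41 19
f 41 12 40
f 19 40 5
f 41 40 19
f 12 42 39
f 42 11 35
f 39 35 3
f 42 35 39
f 11 37 36
f 37 8 24
f 36 24 7
f 37 24 36
f 8 23 28
f 23 2 25
f 28 25 9
f 23 25 28
f 4 30 16
f 30 10 31
f 16 31 5
f 30 31 16
f 4 16 14
f 16 5 15
f 14 15 3
f 16 15 14
f 4 14 21
f 14 3 20
f 21 20 7
f 14 20 21
f 4 21 26
f 21 7 27
f 26 27 9
f 21 27 26
f 4 26 30
f 26 9 33
f 30 33 10
f 26 33 30
f 5 31 19
f 31 10 32
f 19 32 6
f 31 32 19
f 3 15 39
f 15 5 40
f 39 40 12
f 15 40 39
f 7 20 36
f 20 3 35
f 36 35 11
f 20 35 36
f 9 27 28
f 27 7 24
f 28 24 8
f 27 24 28
f 10 33 29
f 33 9 25
f 29 25 2
f 33 25 29
f 44 43 46
f 44 46 45
f 46 43 47
f 46 47 45
f 47 43 48
f 47 48 45
f 48 43 49
f 48 49 45
f 49 43 50
f 49 50 45
f 50 43 51
f 50 51 45
f 51 43 52
f 51 52 45
f 52 43 44
f 52 44 45
f 54 53 57
f 54 57 55
f 55 57 58
f 55 58 56
f 57 53 59
f 57 59 58
f 58 59 60
f 58 60 56
f 59 53 61
f 59 61 60
f 60 61 62
f 60 62 56
f 61 53 63
f 61 63 62
f 62 63 64
f 62 64 56
f 63 53 65
f 63 65 64
f 64 65 66
f 64 66 56
f 65 53 67
f 65 67 66
f 66 67 68
f 66 68 56
f 67 53 69
f 67 69 68
f 68 69 70
f 68 70 56
f 69 53 71
f 69 71 70
f 70 71 72
f 70 72 56
f 71 53 54
f 71 54 72
f 72 54 55
f 72 55 56



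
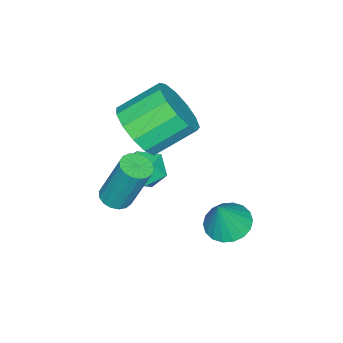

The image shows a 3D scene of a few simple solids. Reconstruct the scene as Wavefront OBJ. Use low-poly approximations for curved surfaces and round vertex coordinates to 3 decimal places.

v 0.336 -0.69 -1.222
v 1.151 -0.27 -0.8
v 0.22 0.651 0.084
v -0.596 0.23 -0.338
v 1.028 0.044 -1.258
v 0.096 0.965 -0.374
v 0.685 0.125 -1.704
v -0.247 1.046 -0.821
v 0.231 -0.053 -1.998
v -0.701 0.868 -1.114
v -0.19 -0.433 -2.045
v -1.122 0.488 -1.161
v -0.444 -0.895 -1.83
v -1.375 0.026 -0.947
v -0.45 -1.292 -1.423
v -1.382 -0.372 -0.539
v -0.206 -1.498 -0.951
v -1.138 -0.578 -0.068
v 0.209 -1.448 -0.566
v -0.723 -0.527 0.318
v 0.665 -1.157 -0.388
v -0.267 -0.236 0.495
v 1.016 -0.718 -0.476
v 0.084 0.203 0.408
v 0.322 2.449 -4.09
v 0.994 2.32 -4.396
v 0.878 2.411 -2.85
v 0.982 2.653 -4.381
v 0.839 2.946 -4.308
v 0.594 3.14 -4.192
v 0.295 3.197 -4.055
v 0.001 3.106 -3.926
v -0.23 2.885 -3.829
v -0.351 2.577 -3.784
v -0.339 2.244 -3.8
v -0.196 1.951 -3.873
v 0.049 1.757 -3.989
v 0.349 1.7 -4.125
v 0.643 1.791 -4.254
v 0.873 2.012 -4.351
v 0.307 -0.188 -2.651
v 0.704 -0.81 -2.898
v -0.544 -0.37 -3.562
v -0.147 -0.992 -3.809
v -0.518 -1.013 -3.125
v 0.008 -0.901 -2.562
v 0.152 -0.279 -3.898
v 0.678 -0.167 -3.335
v 0.608 -0.866 -3.669
v 0.194 -1.32 -3.191
v -0.034 0.14 -3.269
v -0.448 -0.314 -2.791
v 2.115 -0.297 -2.693
v 2.613 -0.153 -2.73
v 2.543 0.542 -0.985
v 2.045 0.397 -0.947
v 2.488 0.045 -2.814
v 2.417 0.739 -1.068
v 2.276 0.164 -2.87
v 2.206 0.859 -1.124
v 2.028 0.178 -2.885
v 1.958 0.873 -1.14
v 1.8 0.083 -2.857
v 1.73 0.777 -1.111
v 1.644 -0.1 -2.79
v 1.574 0.595 -1.045
v 1.596 -0.327 -2.702
v 1.526 0.368 -0.956
v 1.667 -0.548 -2.611
v 1.597 0.147 -0.866
v 1.84 -0.711 -2.539
v 1.77 -0.016 -0.794
v 2.077 -0.78 -2.502
v 2.006 -0.085 -0.757
v 2.322 -0.738 -2.509
v 2.252 -0.043 -0.764
v 2.52 -0.595 -2.558
v 2.45 0.1 -0.813
v 2.625 -0.384 -2.638
v 2.555 0.311 -0.892
f 2 1 5
f 2 5 3
f 3 5 6
f 3 6 4
f 5 1 7
f 5 7 6
f 6 7 8
f 6 8 4
f 7 1 9
f 7 9 8
f 8 9 10
f 8 10 4
f 9 1 11
f 9 11 10
f 10 11 12
f 10 12 4
f 11 1 13
f 11 13 12
f 12 13 14
f 12 14 4
f 13 1 15
f 13 15 14
f 14 15 16
f 14 16 4
f 15 1 17
f 15 17 16
f 16 17 18
f 16 18 4
f 17 1 19
f 17 19 18
f 18 19 20
f 18 20 4
f 19 1 21
f 19 21 20
f 20 21 22
f 20 22 4
f 21 1 23
f 21 23 22
f 22 23 24
f 22 24 4
f 23 1 2
f 23 2 24
f 24 2 3
f 24 3 4
f 26 25 28
f 26 28 27
f 28 25 29
f 28 29 27
f 29 25 30
f 29 30 27
f 30 25 31
f 30 31 27
f 31 25 32
f 31 32 27
f 32 25 33
f 32 33 27
f 33 25 34
f 33 34 27
f 34 25 35
f 34 35 27
f 35 25 36
f 35 36 27
f 36 25 37
f 36 37 27
f 37 25 38
f 37 38 27
f 38 25 39
f 38 39 27
f 39 25 40
f 39 40 27
f 40 25 26
f 40 26 27
f 41 52 46
f 41 46 42
f 41 42 48
f 41 48 51
f 41 51 52
f 42 46 50
f 46 52 45
f 52 51 43
f 51 48 47
f 48 42 49
f 44 50 45
f 44 45 43
f 44 43 47
f 44 47 49
f 44 49 50
f 45 50 46
f 43 45 52
f 47 43 51
f 49 47 48
f 50 49 42
f 54 53 57
f 54 57 55
f 55 57 58
f 55 58 56
f 57 53 59
f 57 59 58
f 58 59 60
f 58 60 56
f 59 53 61
f 59 61 60
f 60 61 62
f 60 62 56
f 61 53 63
f 61 63 62
f 62 63 64
f 62 64 56
f 63 53 65
f 63 65 64
f 64 65 66
f 64 66 56
f 65 53 67
f 65 67 66
f 66 67 68
f 66 68 56
f 67 53 69
f 67 69 68
f 68 69 70
f 68 70 56
f 69 53 71
f 69 71 70
f 70 71 72
f 70 72 56
f 71 53 73
f 71 73 72
f 72 73 74
f 72 74 56
f 73 53 75
f 73 75 74
f 74 75 76
f 74 76 56
f 75 53 77
f 75 77 76
f 76 77 78
f 76 78 56
f 77 53 79
f 77 79 78
f 78 79 80
f 78 80 56
f 79 53 54
f 79 54 80
f 80 54 55
f 80 55 56



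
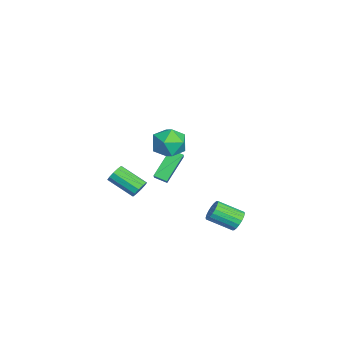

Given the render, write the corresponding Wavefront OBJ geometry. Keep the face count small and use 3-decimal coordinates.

v -2.593 1.562 -1.173
v -2.843 0.8 -0.863
v -0.93 1.522 0.076
v -1.181 0.761 0.386
v -1.479 0.579 -2.686
v -1.73 -0.182 -2.376
v 0.183 0.54 -1.437
v -0.067 -0.222 -1.127
v 1.587 4.623 -3.967
v 2.162 4.353 -4.327
v 1.968 2.827 -3.492
v 1.393 3.097 -3.133
v 2.297 4.481 -4.061
v 2.103 2.955 -3.226
v 2.292 4.638 -3.776
v 2.097 3.112 -2.941
v 2.147 4.791 -3.529
v 1.952 3.265 -2.695
v 1.891 4.911 -3.369
v 1.696 3.385 -2.535
v 1.575 4.974 -3.327
v 1.38 3.448 -2.493
v 1.261 4.968 -3.413
v 1.066 3.442 -2.578
v 1.012 4.893 -3.608
v 0.818 3.367 -2.773
v 0.877 4.765 -3.874
v 0.683 3.239 -3.039
v 0.883 4.608 -4.159
v 0.688 3.082 -3.324
v 1.028 4.455 -4.405
v 0.833 2.929 -3.571
v 1.284 4.335 -4.565
v 1.089 2.809 -3.731
v 1.6 4.272 -4.607
v 1.405 2.746 -3.773
v 1.914 4.278 -4.522
v 1.719 2.752 -3.687
v 2.612 0.93 3.331
v 3.576 1.507 3.274
v 3.384 -0.247 4.486
v 4.348 0.33 4.429
v 3.453 0.781 4.939
v 2.975 1.508 4.225
v 3.985 -0.248 3.535
v 3.507 0.479 2.821
v 4.424 0.779 3.4
v 4.096 1.415 4.268
v 2.864 -0.155 3.492
v 2.536 0.481 4.36
v 1.354 -1.015 -1.345
v 1.885 -1.077 -0.975
v 1.097 -2.508 -0.085
v 0.566 -2.445 -0.455
v 1.634 -0.824 -0.79
v 0.846 -2.255 0.1
v 1.276 -0.643 -0.817
v 0.488 -2.074 0.073
v 0.948 -0.605 -1.046
v 0.16 -2.036 -0.156
v 0.775 -0.723 -1.388
v -0.013 -2.154 -0.499
v 0.823 -0.952 -1.715
v 0.035 -2.383 -0.825
v 1.074 -1.205 -1.9
v 0.286 -2.636 -1.01
v 1.432 -1.386 -1.873
v 0.644 -2.817 -0.983
v 1.76 -1.424 -1.644
v 0.972 -2.855 -0.754
v 1.933 -1.306 -1.301
v 1.145 -2.737 -0.412
f 2 4 1
f 5 2 1
f 1 4 3
f 3 5 1
f 2 8 4
f 6 2 5
f 6 8 2
f 4 8 3
f 7 5 3
f 3 8 7
f 7 6 5
f 8 6 7
f 10 9 13
f 10 13 11
f 11 13 14
f 11 14 12
f 13 9 15
f 13 15 14
f 14 15 16
f 14 16 12
f 15 9 17
f 15 17 16
f 16 17 18
f 16 18 12
f 17 9 19
f 17 19 18
f 18 19 20
f 18 20 12
f 19 9 21
f 19 21 20
f 20 21 22
f 20 22 12
f 21 9 23
f 21 23 22
f 22 23 24
f 22 24 12
f 23 9 25
f 23 25 24
f 24 25 26
f 24 26 12
f 25 9 27
f 25 27 26
f 26 27 28
f 26 28 12
f 27 9 29
f 27 29 28
f 28 29 30
f 28 30 12
f 29 9 31
f 29 31 30
f 30 31 32
f 30 32 12
f 31 9 33
f 31 33 32
f 32 33 34
f 32 34 12
f 33 9 35
f 33 35 34
f 34 35 36
f 34 36 12
f 35 9 37
f 35 37 36
f 36 37 38
f 36 38 12
f 37 9 10
f 37 10 38
f 38 10 11
f 38 11 12
f 39 50 44
f 39 44 40
f 39 40 46
f 39 46 49
f 39 49 50
f 40 44 48
f 44 50 43
f 50 49 41
f 49 46 45
f 46 40 47
f 42 48 43
f 42 43 41
f 42 41 45
f 42 45 47
f 42 47 48
f 43 48 44
f 41 43 50
f 45 41 49
f 47 45 46
f 48 47 40
f 52 51 55
f 52 55 53
f 53 55 56
f 53 56 54
f 55 51 57
f 55 57 56
f 56 57 58
f 56 58 54
f 57 51 59
f 57 59 58
f 58 59 60
f 58 60 54
f 59 51 61
f 59 61 60
f 60 61 62
f 60 62 54
f 61 51 63
f 61 63 62
f 62 63 64
f 62 64 54
f 63 51 65
f 63 65 64
f 64 65 66
f 64 66 54
f 65 51 67
f 65 67 66
f 66 67 68
f 66 68 54
f 67 51 69
f 67 69 68
f 68 69 70
f 68 70 54
f 69 51 71
f 69 71 70
f 70 71 72
f 70 72 54
f 71 51 52
f 71 52 72
f 72 52 53
f 72 53 54



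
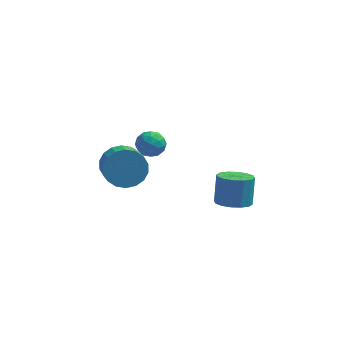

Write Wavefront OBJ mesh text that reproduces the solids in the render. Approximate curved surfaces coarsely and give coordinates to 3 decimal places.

v 2.872 1.83 -3.996
v 3.543 1.41 -3.825
v 3.599 2.01 -2.573
v 2.928 2.43 -2.744
v 3.679 1.765 -4.001
v 3.735 2.365 -2.749
v 3.599 2.138 -4.176
v 3.655 2.738 -2.924
v 3.324 2.428 -4.303
v 3.38 3.028 -3.051
v 2.928 2.557 -4.348
v 2.984 3.158 -3.095
v 2.517 2.492 -4.298
v 2.573 3.093 -3.046
v 2.201 2.25 -4.167
v 2.257 2.85 -2.915
v 2.065 1.895 -3.991
v 2.121 2.495 -2.739
v 2.145 1.522 -3.816
v 2.201 2.122 -2.564
v 2.42 1.232 -3.689
v 2.476 1.832 -2.437
v 2.816 1.102 -3.645
v 2.872 1.703 -2.392
v 3.227 1.167 -3.694
v 3.283 1.768 -2.442
v -0.125 -0.228 2.039
v 0.276 -0.717 1.879
v -0.956 -0.863 1.901
v -0.555 -1.352 1.741
v -0.571 -1.131 2.354
v -0.057 -0.738 2.439
v -0.623 -0.842 1.341
v -0.109 -0.449 1.426
v -0.032 -1.096 1.447
v -0 -1.275 2.074
v -0.68 -0.305 1.706
v -0.648 -0.484 2.333
v 0.148 -0.417 1.971
v -0.828 -1.163 1.809
v -0.838 -1.033 2.169
v -0.602 -1.321 2.075
v -0.047 -0.429 2.301
v 0.188 -0.717 2.207
v -0.31 -0.96 2.485
v -0.868 -0.863 1.573
v -0.633 -1.151 1.479
v -0.078 -0.259 1.705
v 0.158 -0.547 1.611
v -0.37 -0.62 1.295
v 0.203 -0.927 1.624
v -0.286 -1.3 1.542
v -0.325 -1 1.307
v -0.023 -0.77 1.357
v 0.222 -1.032 1.992
v -0.267 -1.405 1.91
v -0.276 -1.275 2.27
v 0.026 -1.045 2.321
v 0.041 -1.255 1.738
v -0.413 -0.175 1.87
v -0.902 -0.548 1.788
v -0.706 -0.535 1.459
v -0.404 -0.305 1.51
v -0.394 -0.28 2.238
v -0.883 -0.653 2.156
v -0.657 -0.81 2.423
v -0.355 -0.58 2.473
v -0.721 -0.325 2.042
v -1.748 1.444 -1.379
v -0.863 1.738 -1.261
v -0.567 0.55 -0.522
v -1.452 0.256 -0.641
v -1.059 1.897 -0.928
v -0.763 0.709 -0.189
v -1.392 1.966 -0.683
v -1.096 0.778 0.055
v -1.795 1.931 -0.577
v -1.499 0.743 0.162
v -2.189 1.8 -0.63
v -1.893 0.612 0.109
v -2.495 1.599 -0.831
v -2.199 0.411 -0.092
v -2.654 1.367 -1.14
v -2.358 0.179 -0.402
v -2.633 1.15 -1.498
v -2.337 -0.038 -0.759
v -2.437 0.991 -1.831
v -2.141 -0.197 -1.092
v -2.104 0.922 -2.075
v -1.808 -0.266 -1.337
v -1.701 0.957 -2.182
v -1.405 -0.231 -1.443
v -1.307 1.088 -2.129
v -1.011 -0.1 -1.39
v -1.001 1.289 -1.928
v -0.705 0.101 -1.189
v -0.842 1.521 -1.618
v -0.546 0.333 -0.88
f 2 1 5
f 2 5 3
f 3 5 6
f 3 6 4
f 5 1 7
f 5 7 6
f 6 7 8
f 6 8 4
f 7 1 9
f 7 9 8
f 8 9 10
f 8 10 4
f 9 1 11
f 9 11 10
f 10 11 12
f 10 12 4
f 11 1 13
f 11 13 12
f 12 13 14
f 12 14 4
f 13 1 15
f 13 15 14
f 14 15 16
f 14 16 4
f 15 1 17
f 15 17 16
f 16 17 18
f 16 18 4
f 17 1 19
f 17 19 18
f 18 19 20
f 18 20 4
f 19 1 21
f 19 21 20
f 20 21 22
f 20 22 4
f 21 1 23
f 21 23 22
f 22 23 24
f 22 24 4
f 23 1 25
f 23 25 24
f 24 25 26
f 24 26 4
f 25 1 2
f 25 2 26
f 26 2 3
f 26 3 4
f 27 64 43
f 64 38 67
f 43 67 32
f 64 67 43
f 27 43 39
f 43 32 44
f 39 44 28
f 43 44 39
f 27 39 48
f 39 28 49
f 48 49 34
f 39 49 48
f 27 48 60
f 48 34 63
f 60 63 37
f 48 63 60
f 27 60 64
f 60 37 68
f 64 68 38
f 60 68 64
f 28 44 55
f 44 32 58
f 55 58 36
f 44 58 55
f 32 67 45
f 67 38 66
f 45 66 31
f 67 66 45
f 38 68 65
f 68 37 61
f 65 61 29
f 68 61 65
f 37 63 62
f 63 34 50
f 62 50 33
f 63 50 62
f 34 49 54
f 49 28 51
f 54 51 35
f 49 51 54
f 30 56 42
f 56 36 57
f 42 57 31
f 56 57 42
f 30 42 40
f 42 31 41
f 40 41 29
f 42 41 40
f 30 40 47
f 40 29 46
f 47 46 33
f 40 46 47
f 30 47 52
f 47 33 53
f 52 53 35
f 47 53 52
f 30 52 56
f 52 35 59
f 56 59 36
f 52 59 56
f 31 57 45
f 57 36 58
f 45 58 32
f 57 58 45
f 29 41 65
f 41 31 66
f 65 66 38
f 41 66 65
f 33 46 62
f 46 29 61
f 62 61 37
f 46 61 62
f 35 53 54
f 53 33 50
f 54 50 34
f 53 50 54
f 36 59 55
f 59 35 51
f 55 51 28
f 59 51 55
f 70 69 73
f 70 73 71
f 71 73 74
f 71 74 72
f 73 69 75
f 73 75 74
f 74 75 76
f 74 76 72
f 75 69 77
f 75 77 76
f 76 77 78
f 76 78 72
f 77 69 79
f 77 79 78
f 78 79 80
f 78 80 72
f 79 69 81
f 79 81 80
f 80 81 82
f 80 82 72
f 81 69 83
f 81 83 82
f 82 83 84
f 82 84 72
f 83 69 85
f 83 85 84
f 84 85 86
f 84 86 72
f 85 69 87
f 85 87 86
f 86 87 88
f 86 88 72
f 87 69 89
f 87 89 88
f 88 89 90
f 88 90 72
f 89 69 91
f 89 91 90
f 90 91 92
f 90 92 72
f 91 69 93
f 91 93 92
f 92 93 94
f 92 94 72
f 93 69 95
f 93 95 94
f 94 95 96
f 94 96 72
f 95 69 97
f 95 97 96
f 96 97 98
f 96 98 72
f 97 69 70
f 97 70 98
f 98 70 71
f 98 71 72



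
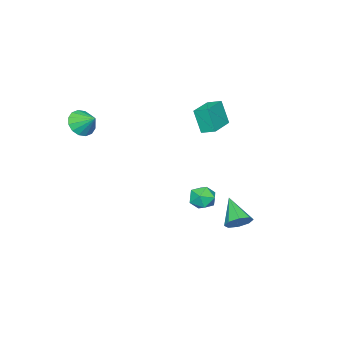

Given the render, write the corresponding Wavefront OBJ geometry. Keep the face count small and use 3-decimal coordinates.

v -2.862 0.334 1.988
v -2.884 -0.181 3.418
v -3.032 1.119 2.268
v -3.054 0.603 3.698
v -1.246 0.637 2.122
v -1.268 0.121 3.552
v -1.416 1.421 2.402
v -1.438 0.906 3.832
v 0.319 4.162 -2.564
v 0.999 4.018 -2.232
v -0.439 2.998 -1.516
v 0.704 4.452 -1.963
v 0.184 4.716 -2.047
v -0.257 4.655 -2.433
v -0.36 4.306 -2.896
v -0.065 3.872 -3.165
v 0.455 3.608 -3.081
v 0.896 3.668 -2.695
v 3.507 -3.324 3.578
v 4.325 -3.512 3.765
v 3.573 -2.376 4.242
v 4.346 -3.258 3.4
v 4.142 -3.021 3.083
v 3.768 -2.866 2.898
v 3.325 -2.833 2.895
v 2.93 -2.932 3.075
v 2.689 -3.136 3.39
v 2.668 -3.39 3.755
v 2.872 -3.627 4.072
v 3.246 -3.782 4.257
v 3.69 -3.815 4.26
v 4.085 -3.716 4.08
v -1.356 1.462 -2.5
v -0.721 0.962 -2.266
v -1.899 0.438 -3.214
v -1.264 -0.062 -2.98
v -1.832 0.19 -2.413
v -1.497 0.822 -1.972
v -1.123 0.578 -3.508
v -0.788 1.21 -3.067
v -0.577 0.416 -2.889
v -1.016 0.176 -2.212
v -1.604 1.224 -3.268
v -2.043 0.984 -2.591
f 2 4 1
f 5 2 1
f 1 4 3
f 3 5 1
f 2 8 4
f 6 2 5
f 6 8 2
f 4 8 3
f 7 5 3
f 3 8 7
f 7 6 5
f 8 6 7
f 10 9 12
f 10 12 11
f 12 9 13
f 12 13 11
f 13 9 14
f 13 14 11
f 14 9 15
f 14 15 11
f 15 9 16
f 15 16 11
f 16 9 17
f 16 17 11
f 17 9 18
f 17 18 11
f 18 9 10
f 18 10 11
f 20 19 22
f 20 22 21
f 22 19 23
f 22 23 21
f 23 19 24
f 23 24 21
f 24 19 25
f 24 25 21
f 25 19 26
f 25 26 21
f 26 19 27
f 26 27 21
f 27 19 28
f 27 28 21
f 28 19 29
f 28 29 21
f 29 19 30
f 29 30 21
f 30 19 31
f 30 31 21
f 31 19 32
f 31 32 21
f 32 19 20
f 32 20 21
f 33 44 38
f 33 38 34
f 33 34 40
f 33 40 43
f 33 43 44
f 34 38 42
f 38 44 37
f 44 43 35
f 43 40 39
f 40 34 41
f 36 42 37
f 36 37 35
f 36 35 39
f 36 39 41
f 36 41 42
f 37 42 38
f 35 37 44
f 39 35 43
f 41 39 40
f 42 41 34



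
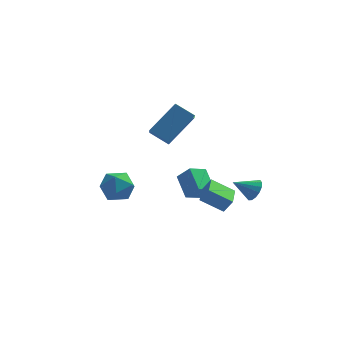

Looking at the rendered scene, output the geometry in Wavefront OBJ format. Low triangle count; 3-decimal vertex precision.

v 3.448 3.16 -1.683
v 3.729 3.496 -1.086
v 2.312 2.86 -0.977
v 3.54 3.771 -1.275
v 3.326 3.882 -1.572
v 3.144 3.799 -1.899
v 3.044 3.546 -2.168
v 3.052 3.189 -2.307
v 3.166 2.824 -2.279
v 3.356 2.55 -2.091
v 3.57 2.439 -1.793
v 3.751 2.521 -1.466
v 3.851 2.774 -1.197
v 3.843 3.131 -1.058
v 0.676 2.774 -2.215
v -0.109 2.034 -1.788
v 0.091 3.909 -1.318
v -0.693 3.169 -0.892
v 1.393 2.491 -1.388
v 0.609 1.751 -0.962
v 0.809 3.626 -0.492
v 0.024 2.886 -0.065
v -4.539 3.536 -1.114
v -3.982 4.102 -1.865
v -3.798 2.038 -1.695
v -3.241 2.604 -2.446
v -2.996 2.713 -1.386
v -3.454 3.639 -1.027
v -4.326 2.501 -2.533
v -4.784 3.427 -2.174
v -3.85 3.463 -2.742
v -3.028 3.594 -2.033
v -4.752 2.546 -1.527
v -3.93 2.677 -0.818
v -1.844 0.665 3.901
v -0.621 1.757 5.354
v -2.024 2.142 2.943
v -0.801 3.234 4.395
v -0.799 0.366 3.245
v 0.424 1.458 4.697
v -0.979 1.843 2.286
v 0.244 2.935 3.739
v 1.071 -2.853 0.967
v 1.519 -2.839 1.69
v 1.074 -1.443 0.939
v 1.522 -1.429 1.661
v 2.278 -2.871 0.219
v 2.726 -2.857 0.941
v 2.281 -1.461 0.19
v 2.729 -1.447 0.913
f 2 1 4
f 2 4 3
f 4 1 5
f 4 5 3
f 5 1 6
f 5 6 3
f 6 1 7
f 6 7 3
f 7 1 8
f 7 8 3
f 8 1 9
f 8 9 3
f 9 1 10
f 9 10 3
f 10 1 11
f 10 11 3
f 11 1 12
f 11 12 3
f 12 1 13
f 12 13 3
f 13 1 14
f 13 14 3
f 14 1 2
f 14 2 3
f 16 18 15
f 19 16 15
f 15 18 17
f 17 19 15
f 16 22 18
f 20 16 19
f 20 22 16
f 18 22 17
f 21 19 17
f 17 22 21
f 21 20 19
f 22 20 21
f 23 34 28
f 23 28 24
f 23 24 30
f 23 30 33
f 23 33 34
f 24 28 32
f 28 34 27
f 34 33 25
f 33 30 29
f 30 24 31
f 26 32 27
f 26 27 25
f 26 25 29
f 26 29 31
f 26 31 32
f 27 32 28
f 25 27 34
f 29 25 33
f 31 29 30
f 32 31 24
f 36 38 35
f 39 36 35
f 35 38 37
f 37 39 35
f 36 42 38
f 40 36 39
f 40 42 36
f 38 42 37
f 41 39 37
f 37 42 41
f 41 40 39
f 42 40 41
f 44 46 43
f 47 44 43
f 43 46 45
f 45 47 43
f 44 50 46
f 48 44 47
f 48 50 44
f 46 50 45
f 49 47 45
f 45 50 49
f 49 48 47
f 50 48 49



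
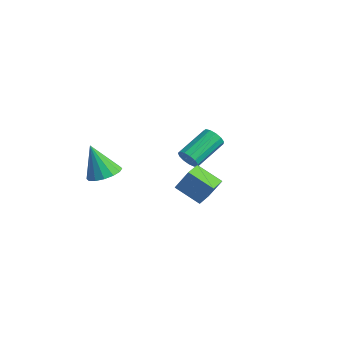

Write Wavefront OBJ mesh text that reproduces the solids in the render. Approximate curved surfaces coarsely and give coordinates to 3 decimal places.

v 0.424 -0.506 -3.418
v 0.917 -0.086 -2.268
v 1.586 0.091 -4.134
v 2.079 0.511 -2.984
v 0.941 -1.391 -3.316
v 1.434 -0.971 -2.166
v 2.103 -0.794 -4.032
v 2.596 -0.374 -2.882
v -1.717 1.255 -3.756
v -1.33 1.094 -3.272
v -1.637 2.865 -2.44
v -2.023 3.025 -2.924
v -1.121 1.248 -3.522
v -1.427 3.018 -2.69
v -1.101 1.404 -3.847
v -1.407 3.174 -3.015
v -1.276 1.513 -4.142
v -1.583 3.283 -3.31
v -1.592 1.539 -4.315
v -1.898 3.31 -3.483
v -1.947 1.476 -4.311
v -2.253 3.246 -3.479
v -2.229 1.342 -4.13
v -2.535 3.113 -3.298
v -2.348 1.181 -3.831
v -2.654 2.951 -2.999
v -2.267 1.043 -3.507
v -2.574 2.813 -2.675
v -2.012 0.972 -3.263
v -2.318 2.743 -2.431
v -1.662 0.991 -3.175
v -1.969 2.762 -2.343
v -1.485 -3.712 -2.787
v -0.776 -3.309 -2.43
v -2.155 -4.048 -1.073
v -1.088 -2.974 -2.486
v -1.506 -2.837 -2.623
v -1.918 -2.935 -2.804
v -2.215 -3.241 -2.98
v -2.315 -3.673 -3.104
v -2.194 -4.115 -3.143
v -1.882 -4.45 -3.087
v -1.464 -4.587 -2.95
v -1.052 -4.489 -2.769
v -0.755 -4.184 -2.594
v -0.654 -3.752 -2.469
f 2 4 1
f 5 2 1
f 1 4 3
f 3 5 1
f 2 8 4
f 6 2 5
f 6 8 2
f 4 8 3
f 7 5 3
f 3 8 7
f 7 6 5
f 8 6 7
f 10 9 13
f 10 13 11
f 11 13 14
f 11 14 12
f 13 9 15
f 13 15 14
f 14 15 16
f 14 16 12
f 15 9 17
f 15 17 16
f 16 17 18
f 16 18 12
f 17 9 19
f 17 19 18
f 18 19 20
f 18 20 12
f 19 9 21
f 19 21 20
f 20 21 22
f 20 22 12
f 21 9 23
f 21 23 22
f 22 23 24
f 22 24 12
f 23 9 25
f 23 25 24
f 24 25 26
f 24 26 12
f 25 9 27
f 25 27 26
f 26 27 28
f 26 28 12
f 27 9 29
f 27 29 28
f 28 29 30
f 28 30 12
f 29 9 31
f 29 31 30
f 30 31 32
f 30 32 12
f 31 9 10
f 31 10 32
f 32 10 11
f 32 11 12
f 34 33 36
f 34 36 35
f 36 33 37
f 36 37 35
f 37 33 38
f 37 38 35
f 38 33 39
f 38 39 35
f 39 33 40
f 39 40 35
f 40 33 41
f 40 41 35
f 41 33 42
f 41 42 35
f 42 33 43
f 42 43 35
f 43 33 44
f 43 44 35
f 44 33 45
f 44 45 35
f 45 33 46
f 45 46 35
f 46 33 34
f 46 34 35



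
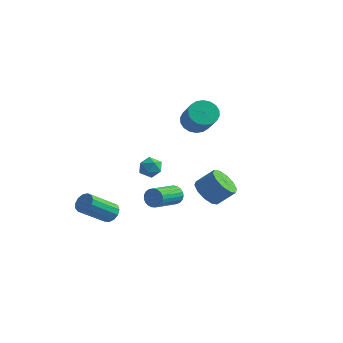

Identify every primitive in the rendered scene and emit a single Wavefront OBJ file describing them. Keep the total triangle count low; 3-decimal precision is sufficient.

v -0.237 -0.506 -1.839
v 0.014 -0.724 -2.327
v -0.271 -2.351 -1.749
v -0.523 -2.134 -1.261
v 0.206 -0.704 -2.175
v -0.08 -2.331 -1.597
v 0.321 -0.649 -1.965
v 0.036 -2.276 -1.388
v 0.34 -0.57 -1.734
v 0.054 -2.197 -1.156
v 0.259 -0.48 -1.52
v -0.027 -2.107 -0.943
v 0.092 -0.395 -1.362
v -0.193 -2.022 -0.784
v -0.132 -0.329 -1.286
v -0.417 -1.956 -0.709
v -0.374 -0.293 -1.306
v -0.659 -1.92 -0.728
v -0.592 -0.295 -1.418
v -0.878 -1.922 -0.84
v -0.749 -0.333 -1.602
v -1.035 -1.96 -1.025
v -0.818 -0.401 -1.828
v -1.103 -2.028 -1.25
v -0.786 -0.487 -2.055
v -1.071 -2.114 -1.478
v -0.659 -0.577 -2.245
v -0.944 -2.204 -1.668
v -0.46 -0.654 -2.365
v -0.745 -2.281 -1.787
v -0.221 -0.706 -2.394
v -0.507 -2.333 -1.816
v 2.558 -2.402 0.146
v 3.137 -2.98 -0.12
v 3.921 -2.576 0.709
v 3.342 -1.998 0.974
v 3.207 -2.536 -0.403
v 3.991 -2.132 0.426
v 3.029 -2.04 -0.476
v 3.813 -1.636 0.352
v 2.671 -1.683 -0.312
v 3.455 -1.279 0.517
v 2.271 -1.6 0.027
v 3.054 -1.196 0.856
v 1.979 -1.824 0.411
v 2.763 -1.42 1.24
v 1.909 -2.268 0.694
v 2.693 -1.864 1.523
v 2.087 -2.764 0.768
v 2.871 -2.36 1.596
v 2.445 -3.121 0.603
v 3.229 -2.717 1.432
v 2.846 -3.204 0.264
v 3.629 -2.8 1.093
v -3.414 3.062 -2.189
v -2.788 2.887 -1.891
v -3.592 1.953 -2.469
v -2.966 1.778 -2.171
v -3.51 1.992 -1.759
v -3.4 2.677 -1.586
v -2.98 2.163 -2.774
v -2.87 2.848 -2.601
v -2.52 2.331 -2.253
v -2.847 2.225 -1.626
v -3.533 2.615 -2.734
v -3.86 2.509 -2.107
v -0.483 2.301 2.108
v 0.2 2.689 1.87
v 1.105 1.847 3.094
v 0.423 1.459 3.332
v 0.064 2.913 2.125
v 0.969 2.07 3.349
v -0.181 3.015 2.376
v 0.725 2.173 3.6
v -0.485 2.976 2.574
v 0.421 2.134 3.798
v -0.788 2.803 2.68
v 0.117 1.961 3.904
v -1.031 2.531 2.672
v -0.126 1.689 3.896
v -1.166 2.214 2.553
v -0.261 1.371 3.777
v -1.165 1.913 2.346
v -0.26 1.071 3.57
v -1.029 1.69 2.091
v -0.124 0.847 3.315
v -0.785 1.587 1.84
v 0.121 0.745 3.064
v -0.481 1.626 1.642
v 0.425 0.784 2.866
v -0.177 1.799 1.536
v 0.728 0.957 2.76
v 0.066 2.071 1.544
v 0.971 1.229 2.768
v 0.201 2.389 1.663
v 1.106 1.546 2.887
v -3.064 -2.023 -3.164
v -2.787 -1.735 -2.69
v -3.558 -3.009 -1.463
v -3.836 -3.297 -1.936
v -3.099 -1.583 -2.729
v -3.87 -2.857 -1.501
v -3.4 -1.571 -2.905
v -4.171 -2.844 -1.677
v -3.595 -1.702 -3.164
v -4.366 -2.976 -1.936
v -3.621 -1.935 -3.422
v -4.392 -3.209 -2.195
v -3.471 -2.197 -3.599
v -4.242 -3.47 -2.371
v -3.191 -2.403 -3.637
v -3.962 -3.677 -2.41
v -2.871 -2.488 -3.525
v -3.643 -3.762 -2.298
v -2.613 -2.426 -3.299
v -3.384 -3.7 -2.071
v -2.498 -2.236 -3.029
v -3.269 -3.51 -1.801
v -2.563 -1.978 -2.802
v -3.334 -3.252 -1.575
f 2 1 5
f 2 5 3
f 3 5 6
f 3 6 4
f 5 1 7
f 5 7 6
f 6 7 8
f 6 8 4
f 7 1 9
f 7 9 8
f 8 9 10
f 8 10 4
f 9 1 11
f 9 11 10
f 10 11 12
f 10 12 4
f 11 1 13
f 11 13 12
f 12 13 14
f 12 14 4
f 13 1 15
f 13 15 14
f 14 15 16
f 14 16 4
f 15 1 17
f 15 17 16
f 16 17 18
f 16 18 4
f 17 1 19
f 17 19 18
f 18 19 20
f 18 20 4
f 19 1 21
f 19 21 20
f 20 21 22
f 20 22 4
f 21 1 23
f 21 23 22
f 22 23 24
f 22 24 4
f 23 1 25
f 23 25 24
f 24 25 26
f 24 26 4
f 25 1 27
f 25 27 26
f 26 27 28
f 26 28 4
f 27 1 29
f 27 29 28
f 28 29 30
f 28 30 4
f 29 1 31
f 29 31 30
f 30 31 32
f 30 32 4
f 31 1 2
f 31 2 32
f 32 2 3
f 32 3 4
f 34 33 37
f 34 37 35
f 35 37 38
f 35 38 36
f 37 33 39
f 37 39 38
f 38 39 40
f 38 40 36
f 39 33 41
f 39 41 40
f 40 41 42
f 40 42 36
f 41 33 43
f 41 43 42
f 42 43 44
f 42 44 36
f 43 33 45
f 43 45 44
f 44 45 46
f 44 46 36
f 45 33 47
f 45 47 46
f 46 47 48
f 46 48 36
f 47 33 49
f 47 49 48
f 48 49 50
f 48 50 36
f 49 33 51
f 49 51 50
f 50 51 52
f 50 52 36
f 51 33 53
f 51 53 52
f 52 53 54
f 52 54 36
f 53 33 34
f 53 34 54
f 54 34 35
f 54 35 36
f 55 66 60
f 55 60 56
f 55 56 62
f 55 62 65
f 55 65 66
f 56 60 64
f 60 66 59
f 66 65 57
f 65 62 61
f 62 56 63
f 58 64 59
f 58 59 57
f 58 57 61
f 58 61 63
f 58 63 64
f 59 64 60
f 57 59 66
f 61 57 65
f 63 61 62
f 64 63 56
f 68 67 71
f 68 71 69
f 69 71 72
f 69 72 70
f 71 67 73
f 71 73 72
f 72 73 74
f 72 74 70
f 73 67 75
f 73 75 74
f 74 75 76
f 74 76 70
f 75 67 77
f 75 77 76
f 76 77 78
f 76 78 70
f 77 67 79
f 77 79 78
f 78 79 80
f 78 80 70
f 79 67 81
f 79 81 80
f 80 81 82
f 80 82 70
f 81 67 83
f 81 83 82
f 82 83 84
f 82 84 70
f 83 67 85
f 83 85 84
f 84 85 86
f 84 86 70
f 85 67 87
f 85 87 86
f 86 87 88
f 86 88 70
f 87 67 89
f 87 89 88
f 88 89 90
f 88 90 70
f 89 67 91
f 89 91 90
f 90 91 92
f 90 92 70
f 91 67 93
f 91 93 92
f 92 93 94
f 92 94 70
f 93 67 95
f 93 95 94
f 94 95 96
f 94 96 70
f 95 67 68
f 95 68 96
f 96 68 69
f 96 69 70
f 98 97 101
f 98 101 99
f 99 101 102
f 99 102 100
f 101 97 103
f 101 103 102
f 102 103 104
f 102 104 100
f 103 97 105
f 103 105 104
f 104 105 106
f 104 106 100
f 105 97 107
f 105 107 106
f 106 107 108
f 106 108 100
f 107 97 109
f 107 109 108
f 108 109 110
f 108 110 100
f 109 97 111
f 109 111 110
f 110 111 112
f 110 112 100
f 111 97 113
f 111 113 112
f 112 113 114
f 112 114 100
f 113 97 115
f 113 115 114
f 114 115 116
f 114 116 100
f 115 97 117
f 115 117 116
f 116 117 118
f 116 118 100
f 117 97 119
f 117 119 118
f 118 119 120
f 118 120 100
f 119 97 98
f 119 98 120
f 120 98 99
f 120 99 100

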